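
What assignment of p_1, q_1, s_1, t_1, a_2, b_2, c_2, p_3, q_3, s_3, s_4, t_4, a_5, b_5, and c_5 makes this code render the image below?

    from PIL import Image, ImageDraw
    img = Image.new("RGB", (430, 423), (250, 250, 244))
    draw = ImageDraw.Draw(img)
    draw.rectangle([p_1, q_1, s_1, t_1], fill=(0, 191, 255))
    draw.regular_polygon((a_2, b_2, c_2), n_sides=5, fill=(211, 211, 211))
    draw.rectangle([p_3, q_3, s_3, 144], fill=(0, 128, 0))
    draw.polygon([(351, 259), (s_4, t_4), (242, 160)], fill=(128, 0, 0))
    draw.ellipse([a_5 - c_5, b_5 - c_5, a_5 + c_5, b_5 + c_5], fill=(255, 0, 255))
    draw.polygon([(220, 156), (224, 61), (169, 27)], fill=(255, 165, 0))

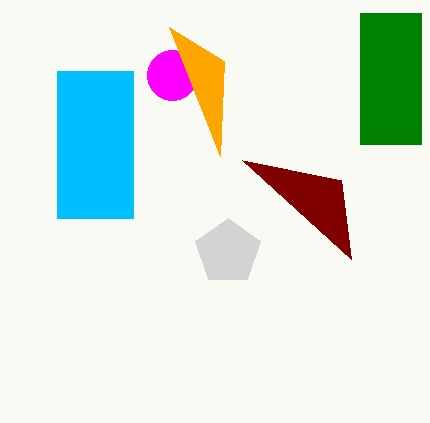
p_1 = 57, q_1 = 71, s_1 = 133, t_1 = 218, a_2 = 228, b_2 = 252, c_2 = 34, p_3 = 360, q_3 = 13, s_3 = 421, s_4 = 341, t_4 = 180, a_5 = 172, b_5 = 75, c_5 = 25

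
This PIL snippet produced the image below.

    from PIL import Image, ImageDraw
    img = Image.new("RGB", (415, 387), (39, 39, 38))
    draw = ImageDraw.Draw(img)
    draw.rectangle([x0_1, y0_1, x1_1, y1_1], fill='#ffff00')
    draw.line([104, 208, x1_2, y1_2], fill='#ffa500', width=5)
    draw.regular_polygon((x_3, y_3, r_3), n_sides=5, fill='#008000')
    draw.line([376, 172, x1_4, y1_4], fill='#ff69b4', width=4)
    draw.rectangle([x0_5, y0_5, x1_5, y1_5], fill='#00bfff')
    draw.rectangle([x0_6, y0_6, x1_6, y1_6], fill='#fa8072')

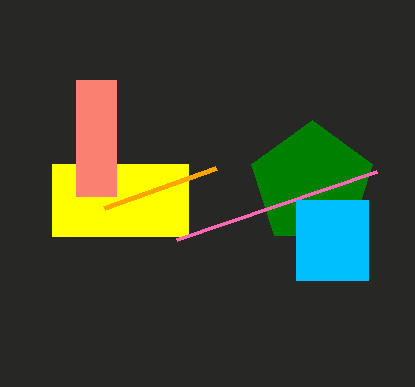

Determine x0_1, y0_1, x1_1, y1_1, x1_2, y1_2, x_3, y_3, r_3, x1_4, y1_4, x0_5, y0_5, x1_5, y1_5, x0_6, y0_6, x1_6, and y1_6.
x0_1 = 52, y0_1 = 164, x1_1 = 188, y1_1 = 236, x1_2 = 216, y1_2 = 168, x_3 = 312, y_3 = 184, r_3 = 64, x1_4 = 176, y1_4 = 240, x0_5 = 296, y0_5 = 200, x1_5 = 368, y1_5 = 280, x0_6 = 76, y0_6 = 80, x1_6 = 116, y1_6 = 196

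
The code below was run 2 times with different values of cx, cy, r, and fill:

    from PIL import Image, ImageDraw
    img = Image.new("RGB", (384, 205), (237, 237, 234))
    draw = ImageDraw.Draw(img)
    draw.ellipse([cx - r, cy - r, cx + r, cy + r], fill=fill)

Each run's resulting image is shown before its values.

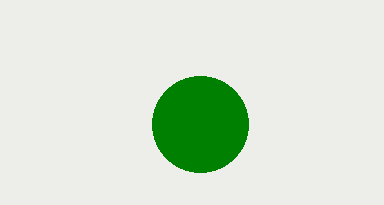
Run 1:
cx = 200; cy = 124; r = 48; fill = 'green'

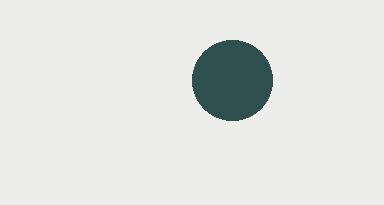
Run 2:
cx = 232; cy = 80; r = 40; fill = 'darkslategray'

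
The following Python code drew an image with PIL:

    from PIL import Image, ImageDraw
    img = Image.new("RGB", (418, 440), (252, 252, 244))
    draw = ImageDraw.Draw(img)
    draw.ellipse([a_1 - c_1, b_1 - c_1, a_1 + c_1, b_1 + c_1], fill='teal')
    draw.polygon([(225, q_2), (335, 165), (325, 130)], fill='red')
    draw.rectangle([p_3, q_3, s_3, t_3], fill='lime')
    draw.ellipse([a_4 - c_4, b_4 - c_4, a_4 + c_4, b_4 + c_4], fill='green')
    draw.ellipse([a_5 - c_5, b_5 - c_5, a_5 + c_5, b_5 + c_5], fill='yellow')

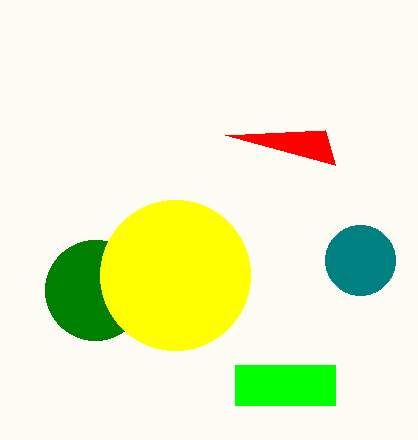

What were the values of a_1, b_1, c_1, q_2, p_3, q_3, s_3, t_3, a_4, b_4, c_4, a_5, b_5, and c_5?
a_1 = 360; b_1 = 260; c_1 = 35; q_2 = 135; p_3 = 235; q_3 = 365; s_3 = 335; t_3 = 405; a_4 = 95; b_4 = 290; c_4 = 50; a_5 = 175; b_5 = 275; c_5 = 75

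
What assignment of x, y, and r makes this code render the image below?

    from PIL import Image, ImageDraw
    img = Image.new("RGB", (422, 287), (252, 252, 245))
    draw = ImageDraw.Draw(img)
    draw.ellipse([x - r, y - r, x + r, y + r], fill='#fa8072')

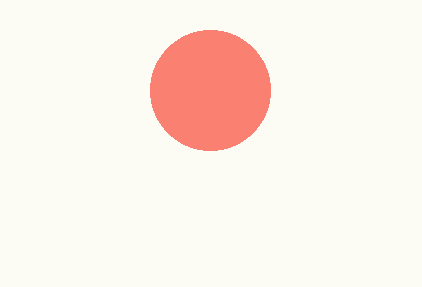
x = 210, y = 90, r = 60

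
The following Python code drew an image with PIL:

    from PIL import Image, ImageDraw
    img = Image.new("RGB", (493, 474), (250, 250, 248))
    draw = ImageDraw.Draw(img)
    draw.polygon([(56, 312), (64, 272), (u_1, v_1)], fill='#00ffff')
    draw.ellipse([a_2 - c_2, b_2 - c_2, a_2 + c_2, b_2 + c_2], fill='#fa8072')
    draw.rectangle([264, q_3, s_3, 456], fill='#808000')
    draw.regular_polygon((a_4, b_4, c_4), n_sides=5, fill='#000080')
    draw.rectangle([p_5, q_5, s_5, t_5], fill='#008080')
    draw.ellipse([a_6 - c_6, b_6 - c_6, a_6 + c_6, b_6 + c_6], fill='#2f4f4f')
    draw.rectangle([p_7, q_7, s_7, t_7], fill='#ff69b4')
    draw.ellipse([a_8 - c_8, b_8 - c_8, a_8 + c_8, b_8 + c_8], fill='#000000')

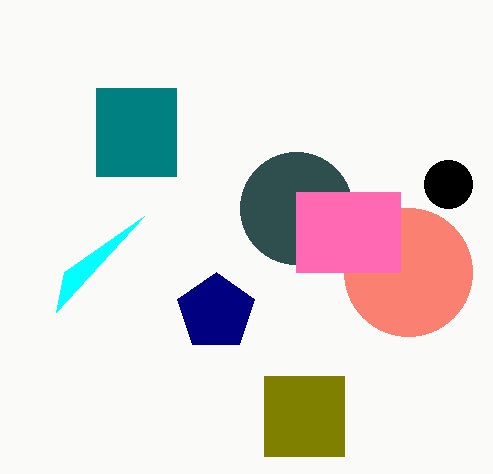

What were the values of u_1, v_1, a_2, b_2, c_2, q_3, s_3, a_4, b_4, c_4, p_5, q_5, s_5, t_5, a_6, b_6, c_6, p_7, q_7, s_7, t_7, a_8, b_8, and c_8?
u_1 = 144, v_1 = 216, a_2 = 408, b_2 = 272, c_2 = 64, q_3 = 376, s_3 = 344, a_4 = 216, b_4 = 312, c_4 = 40, p_5 = 96, q_5 = 88, s_5 = 176, t_5 = 176, a_6 = 296, b_6 = 208, c_6 = 56, p_7 = 296, q_7 = 192, s_7 = 400, t_7 = 272, a_8 = 448, b_8 = 184, c_8 = 24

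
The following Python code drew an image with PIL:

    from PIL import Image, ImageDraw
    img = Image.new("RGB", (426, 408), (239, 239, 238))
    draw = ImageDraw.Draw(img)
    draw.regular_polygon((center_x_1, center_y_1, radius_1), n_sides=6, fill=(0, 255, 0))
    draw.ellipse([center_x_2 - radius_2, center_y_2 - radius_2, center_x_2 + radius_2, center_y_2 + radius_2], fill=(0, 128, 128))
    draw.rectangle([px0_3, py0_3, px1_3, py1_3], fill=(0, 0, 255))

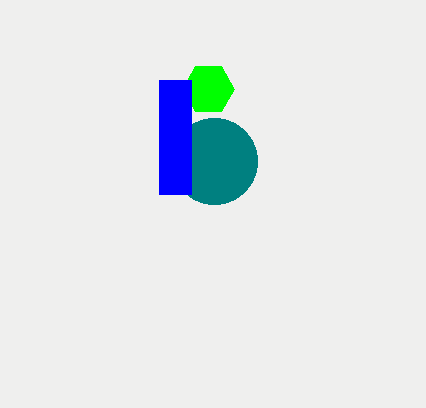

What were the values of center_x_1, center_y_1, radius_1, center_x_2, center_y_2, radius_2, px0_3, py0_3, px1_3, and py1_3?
center_x_1 = 208
center_y_1 = 89
radius_1 = 26
center_x_2 = 214
center_y_2 = 161
radius_2 = 43
px0_3 = 159
py0_3 = 80
px1_3 = 191
py1_3 = 194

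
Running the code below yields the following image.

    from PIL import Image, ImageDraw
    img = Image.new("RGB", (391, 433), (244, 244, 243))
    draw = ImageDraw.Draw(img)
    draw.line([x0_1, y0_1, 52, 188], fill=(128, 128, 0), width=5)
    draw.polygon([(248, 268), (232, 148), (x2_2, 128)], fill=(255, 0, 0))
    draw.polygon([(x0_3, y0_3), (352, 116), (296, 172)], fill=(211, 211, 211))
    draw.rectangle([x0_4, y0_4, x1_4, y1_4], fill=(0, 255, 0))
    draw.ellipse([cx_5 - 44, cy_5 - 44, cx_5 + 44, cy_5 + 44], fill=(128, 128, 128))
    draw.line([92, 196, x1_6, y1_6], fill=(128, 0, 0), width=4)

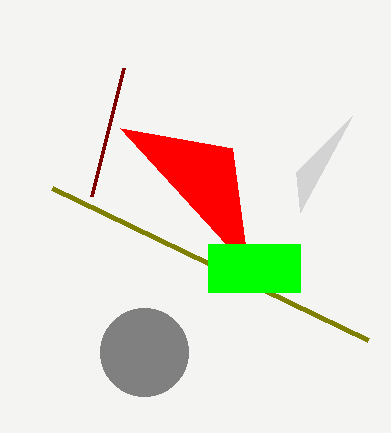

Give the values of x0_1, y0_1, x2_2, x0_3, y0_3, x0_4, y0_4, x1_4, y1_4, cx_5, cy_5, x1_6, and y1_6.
x0_1 = 368, y0_1 = 340, x2_2 = 120, x0_3 = 300, y0_3 = 212, x0_4 = 208, y0_4 = 244, x1_4 = 300, y1_4 = 292, cx_5 = 144, cy_5 = 352, x1_6 = 124, y1_6 = 68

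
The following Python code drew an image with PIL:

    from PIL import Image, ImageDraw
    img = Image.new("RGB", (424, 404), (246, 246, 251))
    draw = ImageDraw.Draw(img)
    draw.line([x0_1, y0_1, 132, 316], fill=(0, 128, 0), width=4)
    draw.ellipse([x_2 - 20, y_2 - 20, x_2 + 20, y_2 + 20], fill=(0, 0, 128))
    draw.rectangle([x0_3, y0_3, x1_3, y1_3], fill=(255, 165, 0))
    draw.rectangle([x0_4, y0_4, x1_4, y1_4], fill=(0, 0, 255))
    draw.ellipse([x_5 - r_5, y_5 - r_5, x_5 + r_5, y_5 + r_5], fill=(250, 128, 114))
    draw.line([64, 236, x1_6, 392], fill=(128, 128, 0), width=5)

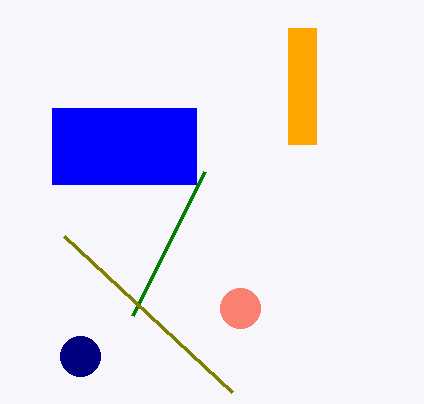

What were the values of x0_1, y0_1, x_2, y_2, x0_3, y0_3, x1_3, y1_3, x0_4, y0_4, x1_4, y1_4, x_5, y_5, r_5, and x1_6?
x0_1 = 204; y0_1 = 172; x_2 = 80; y_2 = 356; x0_3 = 288; y0_3 = 28; x1_3 = 316; y1_3 = 144; x0_4 = 52; y0_4 = 108; x1_4 = 196; y1_4 = 184; x_5 = 240; y_5 = 308; r_5 = 20; x1_6 = 232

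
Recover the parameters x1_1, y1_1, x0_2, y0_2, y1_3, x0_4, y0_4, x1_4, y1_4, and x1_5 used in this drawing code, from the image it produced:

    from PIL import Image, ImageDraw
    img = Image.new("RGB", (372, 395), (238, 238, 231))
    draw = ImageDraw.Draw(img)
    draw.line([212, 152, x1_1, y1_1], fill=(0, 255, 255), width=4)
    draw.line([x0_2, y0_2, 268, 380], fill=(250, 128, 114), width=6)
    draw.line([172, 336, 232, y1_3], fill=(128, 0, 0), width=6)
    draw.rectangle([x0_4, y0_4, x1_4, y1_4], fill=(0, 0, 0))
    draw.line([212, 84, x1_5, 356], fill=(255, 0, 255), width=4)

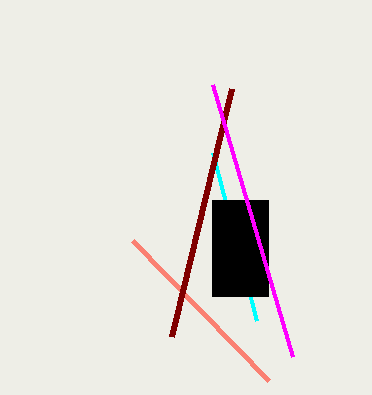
x1_1 = 256, y1_1 = 320, x0_2 = 132, y0_2 = 240, y1_3 = 88, x0_4 = 212, y0_4 = 200, x1_4 = 268, y1_4 = 296, x1_5 = 292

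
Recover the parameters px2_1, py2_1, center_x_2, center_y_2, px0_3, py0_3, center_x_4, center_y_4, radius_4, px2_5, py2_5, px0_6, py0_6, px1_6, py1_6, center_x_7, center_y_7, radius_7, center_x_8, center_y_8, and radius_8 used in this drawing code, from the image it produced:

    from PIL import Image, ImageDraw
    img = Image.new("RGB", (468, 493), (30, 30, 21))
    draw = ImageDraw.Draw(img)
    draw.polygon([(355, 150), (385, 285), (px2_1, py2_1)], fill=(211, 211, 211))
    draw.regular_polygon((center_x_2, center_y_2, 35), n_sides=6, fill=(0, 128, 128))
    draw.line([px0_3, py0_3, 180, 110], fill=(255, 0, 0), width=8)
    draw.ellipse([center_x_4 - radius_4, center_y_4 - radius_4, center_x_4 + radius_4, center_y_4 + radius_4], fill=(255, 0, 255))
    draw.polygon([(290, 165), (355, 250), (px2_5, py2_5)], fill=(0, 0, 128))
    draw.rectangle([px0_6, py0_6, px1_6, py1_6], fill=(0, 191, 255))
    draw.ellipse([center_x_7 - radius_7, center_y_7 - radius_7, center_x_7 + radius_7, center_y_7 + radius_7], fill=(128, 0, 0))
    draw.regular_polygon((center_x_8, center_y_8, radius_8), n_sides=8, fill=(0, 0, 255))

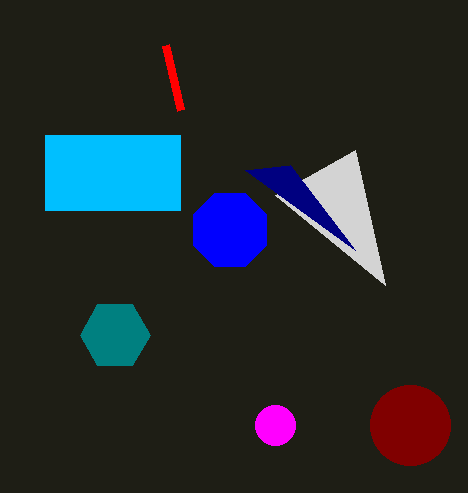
px2_1 = 275
py2_1 = 195
center_x_2 = 115
center_y_2 = 335
px0_3 = 165
py0_3 = 45
center_x_4 = 275
center_y_4 = 425
radius_4 = 20
px2_5 = 245
py2_5 = 170
px0_6 = 45
py0_6 = 135
px1_6 = 180
py1_6 = 210
center_x_7 = 410
center_y_7 = 425
radius_7 = 40
center_x_8 = 230
center_y_8 = 230
radius_8 = 40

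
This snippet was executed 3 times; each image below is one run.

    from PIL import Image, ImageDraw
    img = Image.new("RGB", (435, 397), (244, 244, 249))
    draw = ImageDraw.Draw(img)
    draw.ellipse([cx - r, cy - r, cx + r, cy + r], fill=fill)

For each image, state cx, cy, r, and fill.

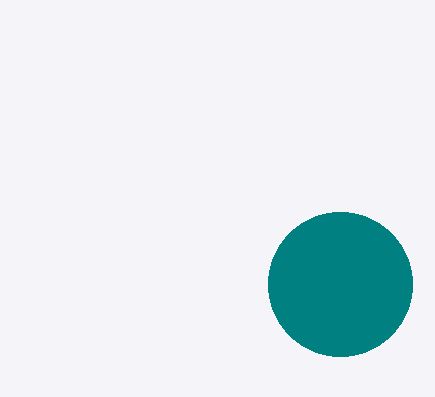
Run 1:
cx = 340, cy = 284, r = 72, fill = 'teal'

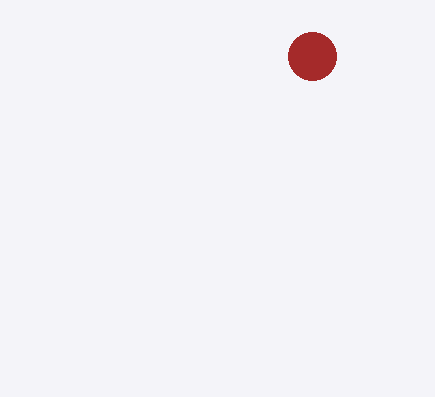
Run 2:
cx = 312, cy = 56, r = 24, fill = 'brown'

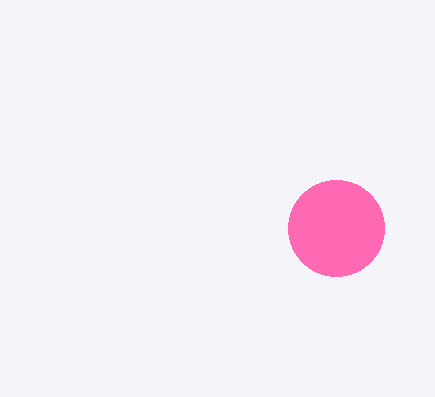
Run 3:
cx = 336; cy = 228; r = 48; fill = 'hotpink'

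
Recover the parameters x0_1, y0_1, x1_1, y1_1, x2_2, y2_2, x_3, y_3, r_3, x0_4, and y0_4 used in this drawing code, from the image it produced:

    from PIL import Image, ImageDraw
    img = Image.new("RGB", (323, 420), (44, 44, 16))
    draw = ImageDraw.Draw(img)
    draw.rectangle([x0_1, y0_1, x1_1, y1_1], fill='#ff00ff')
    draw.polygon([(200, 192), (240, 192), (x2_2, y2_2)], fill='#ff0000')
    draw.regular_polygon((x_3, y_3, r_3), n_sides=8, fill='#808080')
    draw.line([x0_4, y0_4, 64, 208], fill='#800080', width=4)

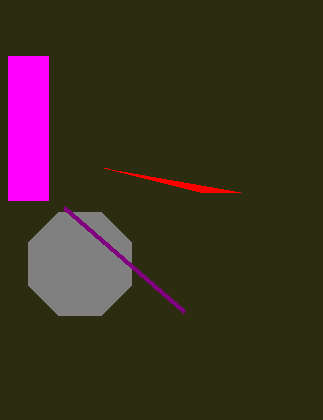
x0_1 = 8, y0_1 = 56, x1_1 = 48, y1_1 = 200, x2_2 = 104, y2_2 = 168, x_3 = 80, y_3 = 264, r_3 = 56, x0_4 = 184, y0_4 = 312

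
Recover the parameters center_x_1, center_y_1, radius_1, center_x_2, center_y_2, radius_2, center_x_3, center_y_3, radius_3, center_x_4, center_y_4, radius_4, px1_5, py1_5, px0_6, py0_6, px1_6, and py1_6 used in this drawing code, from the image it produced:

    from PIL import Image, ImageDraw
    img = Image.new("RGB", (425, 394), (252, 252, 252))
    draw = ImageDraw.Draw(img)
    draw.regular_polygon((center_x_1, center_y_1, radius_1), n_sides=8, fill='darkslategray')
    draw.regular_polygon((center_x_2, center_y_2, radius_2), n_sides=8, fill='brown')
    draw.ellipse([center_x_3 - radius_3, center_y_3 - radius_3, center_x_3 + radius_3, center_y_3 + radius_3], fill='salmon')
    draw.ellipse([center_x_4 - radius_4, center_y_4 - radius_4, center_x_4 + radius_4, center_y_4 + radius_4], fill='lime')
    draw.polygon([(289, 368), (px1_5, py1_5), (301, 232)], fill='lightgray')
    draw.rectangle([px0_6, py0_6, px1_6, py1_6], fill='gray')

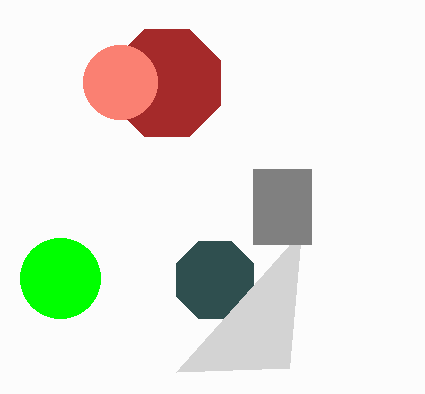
center_x_1 = 215; center_y_1 = 280; radius_1 = 42; center_x_2 = 167; center_y_2 = 83; radius_2 = 58; center_x_3 = 120; center_y_3 = 82; radius_3 = 37; center_x_4 = 60; center_y_4 = 278; radius_4 = 40; px1_5 = 176; py1_5 = 372; px0_6 = 253; py0_6 = 169; px1_6 = 311; py1_6 = 244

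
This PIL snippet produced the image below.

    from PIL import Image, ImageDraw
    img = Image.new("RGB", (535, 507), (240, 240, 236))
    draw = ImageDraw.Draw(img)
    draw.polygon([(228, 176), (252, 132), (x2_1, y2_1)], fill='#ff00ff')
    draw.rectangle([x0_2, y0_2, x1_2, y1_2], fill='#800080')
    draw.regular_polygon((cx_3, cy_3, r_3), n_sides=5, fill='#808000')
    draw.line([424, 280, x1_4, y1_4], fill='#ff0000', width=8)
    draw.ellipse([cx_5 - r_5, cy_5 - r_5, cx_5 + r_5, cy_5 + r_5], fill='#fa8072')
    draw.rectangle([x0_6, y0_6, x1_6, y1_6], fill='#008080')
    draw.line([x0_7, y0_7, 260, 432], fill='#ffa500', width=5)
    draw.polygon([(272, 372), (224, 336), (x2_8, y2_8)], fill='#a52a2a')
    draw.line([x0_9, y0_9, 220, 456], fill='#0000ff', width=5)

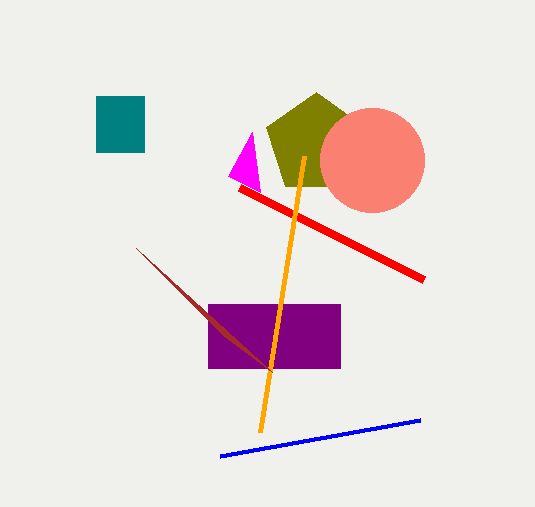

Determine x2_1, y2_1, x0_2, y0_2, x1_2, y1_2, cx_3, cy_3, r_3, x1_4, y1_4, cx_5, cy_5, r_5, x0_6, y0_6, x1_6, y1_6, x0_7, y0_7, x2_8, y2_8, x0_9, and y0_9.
x2_1 = 260; y2_1 = 192; x0_2 = 208; y0_2 = 304; x1_2 = 340; y1_2 = 368; cx_3 = 316; cy_3 = 144; r_3 = 52; x1_4 = 240; y1_4 = 188; cx_5 = 372; cy_5 = 160; r_5 = 52; x0_6 = 96; y0_6 = 96; x1_6 = 144; y1_6 = 152; x0_7 = 304; y0_7 = 156; x2_8 = 136; y2_8 = 248; x0_9 = 420; y0_9 = 420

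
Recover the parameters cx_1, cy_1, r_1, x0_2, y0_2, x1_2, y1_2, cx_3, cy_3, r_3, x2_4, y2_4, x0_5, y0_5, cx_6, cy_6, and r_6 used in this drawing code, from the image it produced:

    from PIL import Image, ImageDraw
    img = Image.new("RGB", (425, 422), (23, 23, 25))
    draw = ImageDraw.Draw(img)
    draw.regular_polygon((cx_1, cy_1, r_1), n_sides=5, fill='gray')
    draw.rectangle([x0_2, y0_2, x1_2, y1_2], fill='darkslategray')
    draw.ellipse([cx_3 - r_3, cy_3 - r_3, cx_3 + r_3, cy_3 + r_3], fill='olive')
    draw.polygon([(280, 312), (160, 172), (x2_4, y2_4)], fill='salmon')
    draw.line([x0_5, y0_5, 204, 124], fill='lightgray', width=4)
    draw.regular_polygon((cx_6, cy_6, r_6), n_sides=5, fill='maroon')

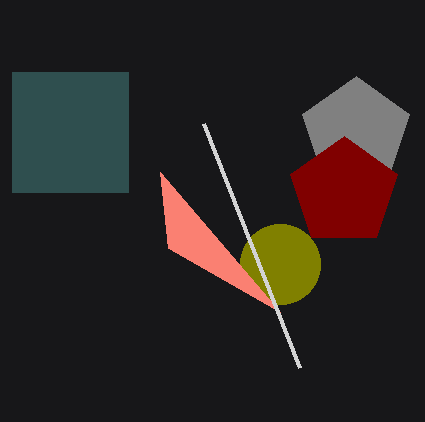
cx_1 = 356, cy_1 = 132, r_1 = 56, x0_2 = 12, y0_2 = 72, x1_2 = 128, y1_2 = 192, cx_3 = 280, cy_3 = 264, r_3 = 40, x2_4 = 168, y2_4 = 248, x0_5 = 300, y0_5 = 368, cx_6 = 344, cy_6 = 192, r_6 = 56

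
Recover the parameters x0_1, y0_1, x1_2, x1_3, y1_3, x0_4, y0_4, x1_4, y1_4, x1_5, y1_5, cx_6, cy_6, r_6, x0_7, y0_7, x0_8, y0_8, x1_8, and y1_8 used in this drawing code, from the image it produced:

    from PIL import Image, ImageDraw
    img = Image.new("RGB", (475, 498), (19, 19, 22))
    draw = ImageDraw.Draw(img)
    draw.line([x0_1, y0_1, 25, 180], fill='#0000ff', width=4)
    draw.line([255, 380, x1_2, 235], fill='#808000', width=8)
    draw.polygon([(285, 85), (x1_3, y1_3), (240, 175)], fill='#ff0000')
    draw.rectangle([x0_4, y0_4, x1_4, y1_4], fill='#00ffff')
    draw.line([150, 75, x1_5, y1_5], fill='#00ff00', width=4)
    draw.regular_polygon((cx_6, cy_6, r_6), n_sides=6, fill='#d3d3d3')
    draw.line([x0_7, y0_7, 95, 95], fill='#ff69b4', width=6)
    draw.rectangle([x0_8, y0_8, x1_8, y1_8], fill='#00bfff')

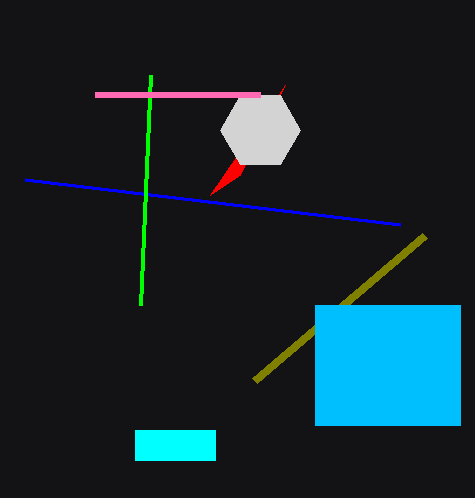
x0_1 = 400, y0_1 = 225, x1_2 = 425, x1_3 = 210, y1_3 = 195, x0_4 = 135, y0_4 = 430, x1_4 = 215, y1_4 = 460, x1_5 = 140, y1_5 = 305, cx_6 = 260, cy_6 = 130, r_6 = 40, x0_7 = 260, y0_7 = 95, x0_8 = 315, y0_8 = 305, x1_8 = 460, y1_8 = 425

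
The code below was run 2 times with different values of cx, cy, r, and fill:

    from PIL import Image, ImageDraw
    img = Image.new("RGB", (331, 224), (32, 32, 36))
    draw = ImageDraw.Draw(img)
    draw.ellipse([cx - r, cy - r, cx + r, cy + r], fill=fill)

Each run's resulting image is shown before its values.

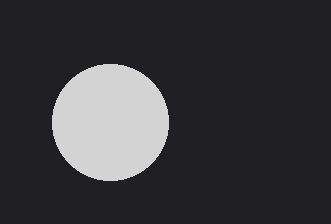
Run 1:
cx = 110, cy = 122, r = 58, fill = 'lightgray'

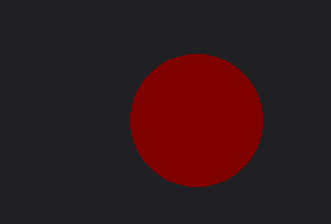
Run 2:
cx = 196
cy = 120
r = 66
fill = 'maroon'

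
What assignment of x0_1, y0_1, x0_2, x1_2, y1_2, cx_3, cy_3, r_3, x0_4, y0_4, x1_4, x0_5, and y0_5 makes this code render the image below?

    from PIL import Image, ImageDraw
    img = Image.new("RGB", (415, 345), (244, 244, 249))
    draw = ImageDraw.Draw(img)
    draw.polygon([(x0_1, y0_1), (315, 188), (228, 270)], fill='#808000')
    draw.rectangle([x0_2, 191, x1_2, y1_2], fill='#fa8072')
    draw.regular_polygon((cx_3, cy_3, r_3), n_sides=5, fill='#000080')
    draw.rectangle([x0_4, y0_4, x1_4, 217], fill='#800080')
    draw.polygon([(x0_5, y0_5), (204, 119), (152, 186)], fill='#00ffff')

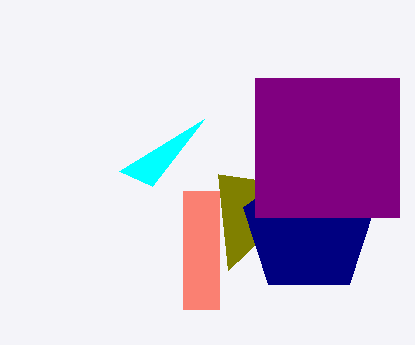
x0_1 = 218
y0_1 = 174
x0_2 = 183
x1_2 = 219
y1_2 = 309
cx_3 = 309
cy_3 = 229
r_3 = 69
x0_4 = 255
y0_4 = 78
x1_4 = 399
x0_5 = 119
y0_5 = 171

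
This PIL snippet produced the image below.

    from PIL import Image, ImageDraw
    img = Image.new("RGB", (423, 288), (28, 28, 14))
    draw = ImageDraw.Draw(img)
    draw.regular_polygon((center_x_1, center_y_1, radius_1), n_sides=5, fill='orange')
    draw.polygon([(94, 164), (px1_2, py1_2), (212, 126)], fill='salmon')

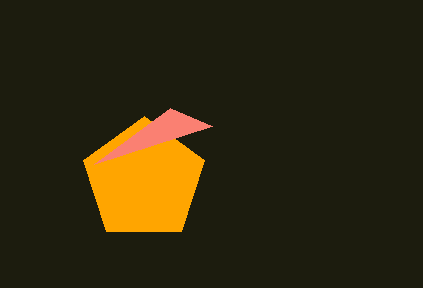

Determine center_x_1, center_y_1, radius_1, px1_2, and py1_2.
center_x_1 = 144; center_y_1 = 180; radius_1 = 64; px1_2 = 170; py1_2 = 108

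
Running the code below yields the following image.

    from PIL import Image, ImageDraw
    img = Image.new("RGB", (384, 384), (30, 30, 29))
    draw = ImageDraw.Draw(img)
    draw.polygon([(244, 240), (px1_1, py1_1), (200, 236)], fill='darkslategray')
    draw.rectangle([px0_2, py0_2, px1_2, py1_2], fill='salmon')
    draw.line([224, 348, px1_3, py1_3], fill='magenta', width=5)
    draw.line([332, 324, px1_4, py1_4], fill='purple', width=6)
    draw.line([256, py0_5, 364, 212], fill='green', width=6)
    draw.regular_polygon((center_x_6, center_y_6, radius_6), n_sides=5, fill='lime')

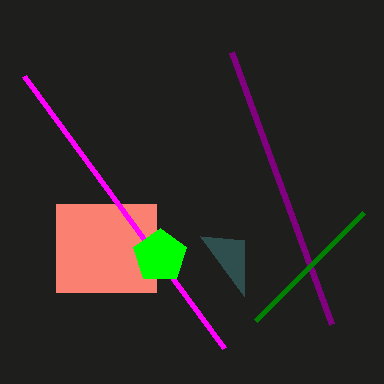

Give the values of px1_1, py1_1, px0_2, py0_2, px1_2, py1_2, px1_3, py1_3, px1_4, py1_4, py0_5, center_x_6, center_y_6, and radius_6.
px1_1 = 244; py1_1 = 296; px0_2 = 56; py0_2 = 204; px1_2 = 156; py1_2 = 292; px1_3 = 24; py1_3 = 76; px1_4 = 232; py1_4 = 52; py0_5 = 320; center_x_6 = 160; center_y_6 = 256; radius_6 = 28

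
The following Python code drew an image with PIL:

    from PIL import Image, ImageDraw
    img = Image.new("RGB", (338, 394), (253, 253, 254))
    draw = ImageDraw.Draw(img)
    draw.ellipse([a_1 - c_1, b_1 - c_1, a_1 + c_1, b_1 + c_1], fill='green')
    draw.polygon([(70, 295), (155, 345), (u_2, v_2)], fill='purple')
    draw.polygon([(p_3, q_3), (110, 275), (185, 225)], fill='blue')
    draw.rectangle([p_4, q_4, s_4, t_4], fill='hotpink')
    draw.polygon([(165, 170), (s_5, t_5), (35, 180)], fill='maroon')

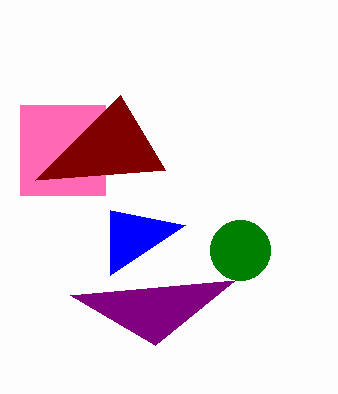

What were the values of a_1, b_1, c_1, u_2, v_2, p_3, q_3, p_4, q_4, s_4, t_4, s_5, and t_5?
a_1 = 240, b_1 = 250, c_1 = 30, u_2 = 235, v_2 = 280, p_3 = 110, q_3 = 210, p_4 = 20, q_4 = 105, s_4 = 105, t_4 = 195, s_5 = 120, t_5 = 95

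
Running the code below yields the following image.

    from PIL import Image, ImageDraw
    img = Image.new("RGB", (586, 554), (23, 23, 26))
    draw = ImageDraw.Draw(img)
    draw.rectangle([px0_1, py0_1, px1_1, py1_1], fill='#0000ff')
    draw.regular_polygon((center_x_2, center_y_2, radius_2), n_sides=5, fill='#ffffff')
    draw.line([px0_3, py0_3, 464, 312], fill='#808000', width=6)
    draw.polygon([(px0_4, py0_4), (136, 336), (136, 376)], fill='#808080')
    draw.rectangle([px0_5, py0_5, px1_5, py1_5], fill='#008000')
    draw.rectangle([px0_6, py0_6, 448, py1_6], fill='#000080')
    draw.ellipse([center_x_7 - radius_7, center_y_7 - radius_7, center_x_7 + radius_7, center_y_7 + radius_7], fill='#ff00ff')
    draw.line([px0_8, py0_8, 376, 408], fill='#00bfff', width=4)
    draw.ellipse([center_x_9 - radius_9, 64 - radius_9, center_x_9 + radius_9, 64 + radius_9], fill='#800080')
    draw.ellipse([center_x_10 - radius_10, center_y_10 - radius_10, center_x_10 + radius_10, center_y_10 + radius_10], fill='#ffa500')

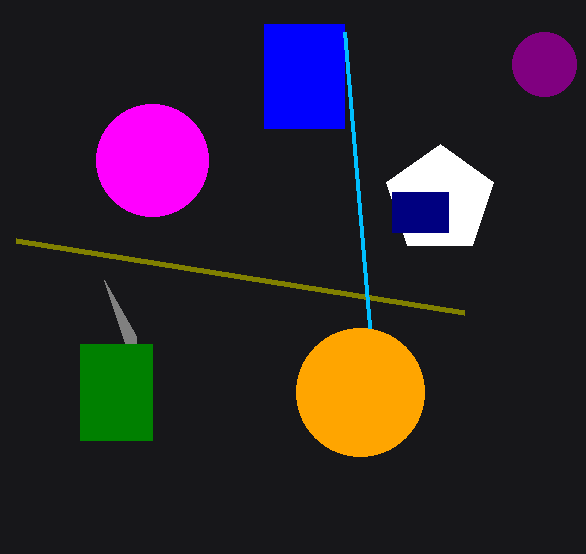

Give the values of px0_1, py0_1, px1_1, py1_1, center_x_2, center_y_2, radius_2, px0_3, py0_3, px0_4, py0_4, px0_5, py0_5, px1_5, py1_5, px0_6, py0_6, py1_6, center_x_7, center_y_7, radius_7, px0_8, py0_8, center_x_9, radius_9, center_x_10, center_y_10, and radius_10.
px0_1 = 264
py0_1 = 24
px1_1 = 344
py1_1 = 128
center_x_2 = 440
center_y_2 = 200
radius_2 = 56
px0_3 = 16
py0_3 = 240
px0_4 = 104
py0_4 = 280
px0_5 = 80
py0_5 = 344
px1_5 = 152
py1_5 = 440
px0_6 = 392
py0_6 = 192
py1_6 = 232
center_x_7 = 152
center_y_7 = 160
radius_7 = 56
px0_8 = 344
py0_8 = 32
center_x_9 = 544
radius_9 = 32
center_x_10 = 360
center_y_10 = 392
radius_10 = 64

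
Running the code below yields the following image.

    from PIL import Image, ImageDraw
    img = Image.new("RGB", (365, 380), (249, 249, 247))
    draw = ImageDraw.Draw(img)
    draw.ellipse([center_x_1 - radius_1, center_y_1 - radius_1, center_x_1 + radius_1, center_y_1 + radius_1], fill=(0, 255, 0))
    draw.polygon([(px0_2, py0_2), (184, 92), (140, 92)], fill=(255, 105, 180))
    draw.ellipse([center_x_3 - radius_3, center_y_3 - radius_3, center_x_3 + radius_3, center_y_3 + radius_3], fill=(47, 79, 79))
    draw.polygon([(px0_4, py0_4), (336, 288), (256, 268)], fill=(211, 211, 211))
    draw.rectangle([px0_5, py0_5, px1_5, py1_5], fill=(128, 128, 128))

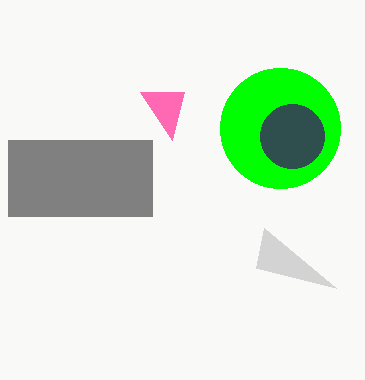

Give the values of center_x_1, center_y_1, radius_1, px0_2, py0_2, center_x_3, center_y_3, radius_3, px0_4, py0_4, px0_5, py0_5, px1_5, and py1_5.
center_x_1 = 280, center_y_1 = 128, radius_1 = 60, px0_2 = 172, py0_2 = 140, center_x_3 = 292, center_y_3 = 136, radius_3 = 32, px0_4 = 264, py0_4 = 228, px0_5 = 8, py0_5 = 140, px1_5 = 152, py1_5 = 216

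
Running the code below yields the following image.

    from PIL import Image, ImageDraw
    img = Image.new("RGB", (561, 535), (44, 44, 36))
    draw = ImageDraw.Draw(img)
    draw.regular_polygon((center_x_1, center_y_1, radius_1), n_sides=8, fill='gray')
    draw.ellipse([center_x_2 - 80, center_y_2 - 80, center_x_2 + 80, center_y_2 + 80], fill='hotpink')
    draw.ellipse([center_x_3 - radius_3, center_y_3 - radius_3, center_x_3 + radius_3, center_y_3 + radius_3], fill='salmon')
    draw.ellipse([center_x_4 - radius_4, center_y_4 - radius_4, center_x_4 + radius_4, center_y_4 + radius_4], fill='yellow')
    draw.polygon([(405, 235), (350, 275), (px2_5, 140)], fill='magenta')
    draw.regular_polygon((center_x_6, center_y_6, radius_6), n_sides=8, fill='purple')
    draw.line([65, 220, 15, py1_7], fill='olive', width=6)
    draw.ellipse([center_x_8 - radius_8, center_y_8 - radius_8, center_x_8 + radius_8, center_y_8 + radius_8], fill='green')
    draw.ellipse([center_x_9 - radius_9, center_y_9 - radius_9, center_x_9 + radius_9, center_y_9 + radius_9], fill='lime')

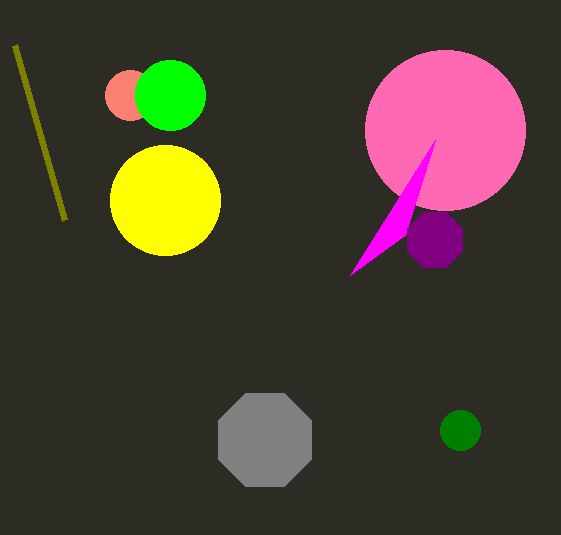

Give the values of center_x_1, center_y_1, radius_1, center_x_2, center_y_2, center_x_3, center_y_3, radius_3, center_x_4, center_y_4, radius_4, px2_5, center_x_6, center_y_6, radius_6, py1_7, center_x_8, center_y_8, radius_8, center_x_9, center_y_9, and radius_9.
center_x_1 = 265
center_y_1 = 440
radius_1 = 50
center_x_2 = 445
center_y_2 = 130
center_x_3 = 130
center_y_3 = 95
radius_3 = 25
center_x_4 = 165
center_y_4 = 200
radius_4 = 55
px2_5 = 435
center_x_6 = 435
center_y_6 = 240
radius_6 = 30
py1_7 = 45
center_x_8 = 460
center_y_8 = 430
radius_8 = 20
center_x_9 = 170
center_y_9 = 95
radius_9 = 35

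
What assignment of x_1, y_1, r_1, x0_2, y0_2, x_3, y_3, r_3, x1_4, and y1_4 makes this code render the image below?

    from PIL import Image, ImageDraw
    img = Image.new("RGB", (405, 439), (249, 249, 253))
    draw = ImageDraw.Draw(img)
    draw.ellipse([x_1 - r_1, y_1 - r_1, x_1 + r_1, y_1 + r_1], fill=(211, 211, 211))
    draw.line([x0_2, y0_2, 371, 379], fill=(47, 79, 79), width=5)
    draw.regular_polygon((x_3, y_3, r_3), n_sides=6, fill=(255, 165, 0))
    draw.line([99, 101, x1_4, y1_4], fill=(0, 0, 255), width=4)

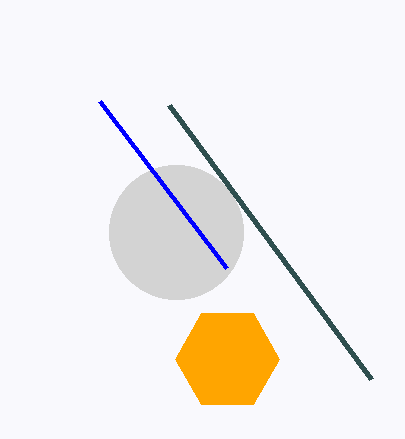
x_1 = 176, y_1 = 232, r_1 = 67, x0_2 = 169, y0_2 = 105, x_3 = 227, y_3 = 359, r_3 = 52, x1_4 = 226, y1_4 = 268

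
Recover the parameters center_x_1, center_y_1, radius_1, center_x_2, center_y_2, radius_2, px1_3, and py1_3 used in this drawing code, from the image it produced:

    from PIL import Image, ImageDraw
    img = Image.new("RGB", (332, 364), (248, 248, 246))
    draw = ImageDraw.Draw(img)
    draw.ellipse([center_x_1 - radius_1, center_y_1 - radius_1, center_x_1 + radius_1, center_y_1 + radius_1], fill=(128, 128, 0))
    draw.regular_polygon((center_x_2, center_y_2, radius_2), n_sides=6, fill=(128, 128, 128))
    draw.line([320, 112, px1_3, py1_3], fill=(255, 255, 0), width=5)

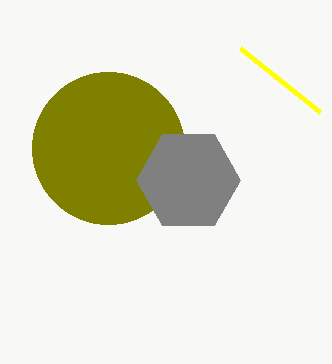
center_x_1 = 108; center_y_1 = 148; radius_1 = 76; center_x_2 = 188; center_y_2 = 180; radius_2 = 52; px1_3 = 240; py1_3 = 48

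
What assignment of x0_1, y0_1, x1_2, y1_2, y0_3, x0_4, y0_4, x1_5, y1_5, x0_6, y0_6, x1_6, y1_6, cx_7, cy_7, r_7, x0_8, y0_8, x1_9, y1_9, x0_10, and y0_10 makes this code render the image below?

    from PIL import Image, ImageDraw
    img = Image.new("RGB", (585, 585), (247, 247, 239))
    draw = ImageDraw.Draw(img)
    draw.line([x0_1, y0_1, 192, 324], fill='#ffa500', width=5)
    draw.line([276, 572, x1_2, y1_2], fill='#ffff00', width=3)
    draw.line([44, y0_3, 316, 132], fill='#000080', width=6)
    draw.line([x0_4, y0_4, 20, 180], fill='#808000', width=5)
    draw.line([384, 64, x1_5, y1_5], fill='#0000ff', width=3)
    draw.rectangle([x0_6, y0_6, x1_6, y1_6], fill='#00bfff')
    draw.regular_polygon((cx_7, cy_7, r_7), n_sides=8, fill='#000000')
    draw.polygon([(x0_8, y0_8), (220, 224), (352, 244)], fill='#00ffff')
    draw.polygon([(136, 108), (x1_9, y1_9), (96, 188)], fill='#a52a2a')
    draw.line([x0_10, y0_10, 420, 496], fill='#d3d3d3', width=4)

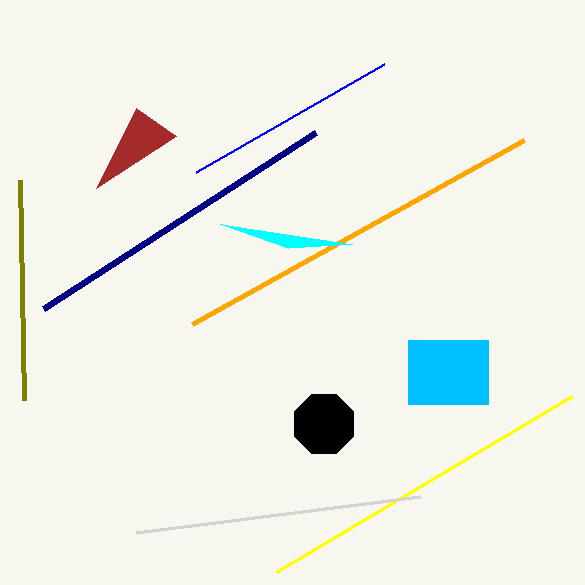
x0_1 = 524; y0_1 = 140; x1_2 = 572; y1_2 = 396; y0_3 = 308; x0_4 = 24; y0_4 = 400; x1_5 = 196; y1_5 = 172; x0_6 = 408; y0_6 = 340; x1_6 = 488; y1_6 = 404; cx_7 = 324; cy_7 = 424; r_7 = 32; x0_8 = 288; y0_8 = 248; x1_9 = 176; y1_9 = 136; x0_10 = 136; y0_10 = 532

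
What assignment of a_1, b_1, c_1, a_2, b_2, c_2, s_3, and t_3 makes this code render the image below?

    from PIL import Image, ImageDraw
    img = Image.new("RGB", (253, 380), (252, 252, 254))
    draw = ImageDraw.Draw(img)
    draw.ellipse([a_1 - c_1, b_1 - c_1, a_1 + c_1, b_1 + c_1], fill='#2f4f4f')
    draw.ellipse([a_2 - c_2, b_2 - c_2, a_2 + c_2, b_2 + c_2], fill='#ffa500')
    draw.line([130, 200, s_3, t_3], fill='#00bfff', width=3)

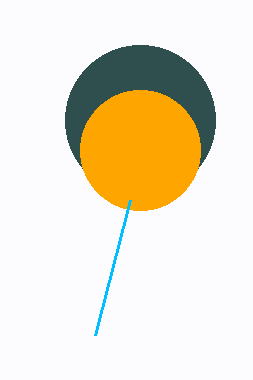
a_1 = 140
b_1 = 120
c_1 = 75
a_2 = 140
b_2 = 150
c_2 = 60
s_3 = 95
t_3 = 335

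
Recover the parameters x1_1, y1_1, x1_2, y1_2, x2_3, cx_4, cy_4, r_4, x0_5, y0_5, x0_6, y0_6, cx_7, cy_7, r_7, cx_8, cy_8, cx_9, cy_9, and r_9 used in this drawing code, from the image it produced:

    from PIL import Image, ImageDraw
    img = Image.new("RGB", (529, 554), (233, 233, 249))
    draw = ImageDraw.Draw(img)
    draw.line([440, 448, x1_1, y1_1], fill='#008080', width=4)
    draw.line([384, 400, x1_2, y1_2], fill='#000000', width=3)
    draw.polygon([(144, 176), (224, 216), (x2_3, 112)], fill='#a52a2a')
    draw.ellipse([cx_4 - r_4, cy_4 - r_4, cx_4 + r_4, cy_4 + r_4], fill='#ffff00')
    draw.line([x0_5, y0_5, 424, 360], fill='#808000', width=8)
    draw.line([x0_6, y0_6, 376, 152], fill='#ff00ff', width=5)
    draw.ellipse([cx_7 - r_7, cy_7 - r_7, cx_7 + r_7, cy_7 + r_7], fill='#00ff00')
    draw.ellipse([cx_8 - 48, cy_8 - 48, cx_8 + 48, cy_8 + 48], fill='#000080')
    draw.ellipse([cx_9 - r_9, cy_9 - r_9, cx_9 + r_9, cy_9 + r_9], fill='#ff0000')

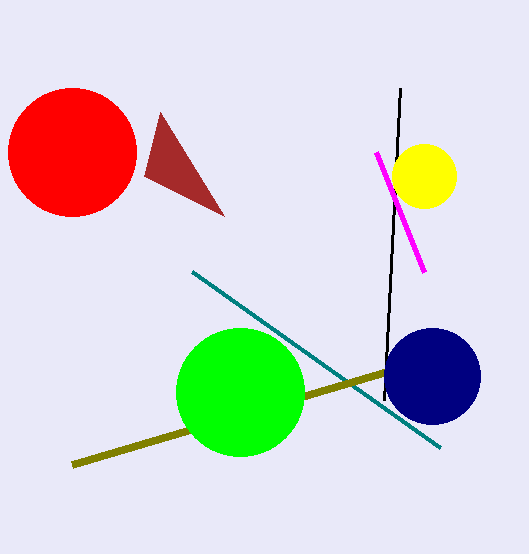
x1_1 = 192
y1_1 = 272
x1_2 = 400
y1_2 = 88
x2_3 = 160
cx_4 = 424
cy_4 = 176
r_4 = 32
x0_5 = 72
y0_5 = 464
x0_6 = 424
y0_6 = 272
cx_7 = 240
cy_7 = 392
r_7 = 64
cx_8 = 432
cy_8 = 376
cx_9 = 72
cy_9 = 152
r_9 = 64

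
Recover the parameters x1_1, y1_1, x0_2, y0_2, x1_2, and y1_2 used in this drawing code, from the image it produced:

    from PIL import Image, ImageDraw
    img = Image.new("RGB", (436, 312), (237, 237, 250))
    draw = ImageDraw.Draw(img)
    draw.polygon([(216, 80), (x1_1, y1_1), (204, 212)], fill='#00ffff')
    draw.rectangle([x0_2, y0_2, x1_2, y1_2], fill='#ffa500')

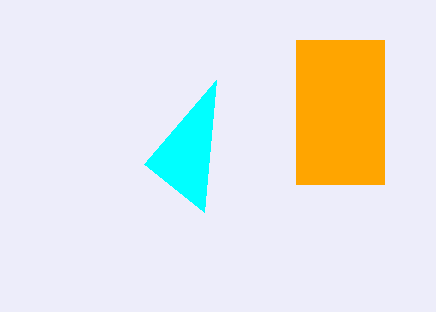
x1_1 = 144
y1_1 = 164
x0_2 = 296
y0_2 = 40
x1_2 = 384
y1_2 = 184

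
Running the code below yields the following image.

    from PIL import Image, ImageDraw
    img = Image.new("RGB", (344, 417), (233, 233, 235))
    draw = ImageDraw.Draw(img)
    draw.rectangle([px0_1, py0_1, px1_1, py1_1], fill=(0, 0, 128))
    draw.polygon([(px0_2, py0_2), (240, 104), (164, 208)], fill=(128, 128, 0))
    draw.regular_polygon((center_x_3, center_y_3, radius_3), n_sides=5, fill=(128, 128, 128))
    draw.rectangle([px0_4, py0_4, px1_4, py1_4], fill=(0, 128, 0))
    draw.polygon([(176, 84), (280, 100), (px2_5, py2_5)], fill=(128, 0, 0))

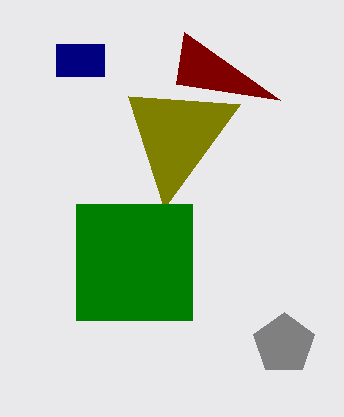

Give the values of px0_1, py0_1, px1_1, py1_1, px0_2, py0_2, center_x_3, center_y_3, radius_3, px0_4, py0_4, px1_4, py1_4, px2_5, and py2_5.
px0_1 = 56; py0_1 = 44; px1_1 = 104; py1_1 = 76; px0_2 = 128; py0_2 = 96; center_x_3 = 284; center_y_3 = 344; radius_3 = 32; px0_4 = 76; py0_4 = 204; px1_4 = 192; py1_4 = 320; px2_5 = 184; py2_5 = 32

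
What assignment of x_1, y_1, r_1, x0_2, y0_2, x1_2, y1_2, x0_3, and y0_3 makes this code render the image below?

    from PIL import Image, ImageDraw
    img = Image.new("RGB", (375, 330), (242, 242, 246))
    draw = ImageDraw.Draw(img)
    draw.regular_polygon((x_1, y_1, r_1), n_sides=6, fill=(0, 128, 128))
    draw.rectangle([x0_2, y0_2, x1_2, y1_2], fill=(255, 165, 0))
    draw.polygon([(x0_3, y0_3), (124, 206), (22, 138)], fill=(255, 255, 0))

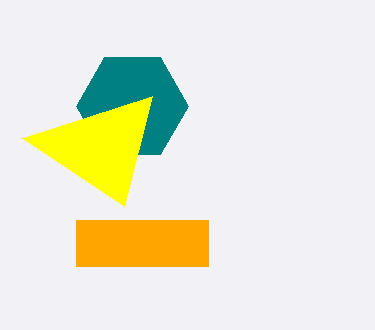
x_1 = 132; y_1 = 106; r_1 = 56; x0_2 = 76; y0_2 = 220; x1_2 = 208; y1_2 = 266; x0_3 = 152; y0_3 = 96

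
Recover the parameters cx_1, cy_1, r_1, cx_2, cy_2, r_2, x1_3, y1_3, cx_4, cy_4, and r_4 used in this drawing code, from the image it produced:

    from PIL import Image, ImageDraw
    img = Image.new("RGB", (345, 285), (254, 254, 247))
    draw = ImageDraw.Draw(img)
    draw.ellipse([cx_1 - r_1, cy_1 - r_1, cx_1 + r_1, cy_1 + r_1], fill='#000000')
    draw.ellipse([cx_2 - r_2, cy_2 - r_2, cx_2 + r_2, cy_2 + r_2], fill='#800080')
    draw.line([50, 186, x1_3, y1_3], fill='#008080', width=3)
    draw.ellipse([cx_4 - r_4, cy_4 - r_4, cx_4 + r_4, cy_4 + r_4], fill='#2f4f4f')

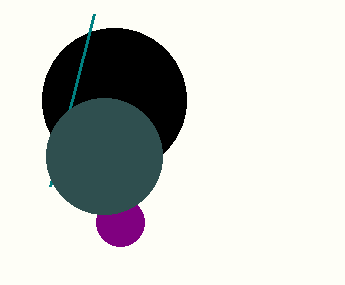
cx_1 = 114; cy_1 = 100; r_1 = 72; cx_2 = 120; cy_2 = 222; r_2 = 24; x1_3 = 94; y1_3 = 14; cx_4 = 104; cy_4 = 156; r_4 = 58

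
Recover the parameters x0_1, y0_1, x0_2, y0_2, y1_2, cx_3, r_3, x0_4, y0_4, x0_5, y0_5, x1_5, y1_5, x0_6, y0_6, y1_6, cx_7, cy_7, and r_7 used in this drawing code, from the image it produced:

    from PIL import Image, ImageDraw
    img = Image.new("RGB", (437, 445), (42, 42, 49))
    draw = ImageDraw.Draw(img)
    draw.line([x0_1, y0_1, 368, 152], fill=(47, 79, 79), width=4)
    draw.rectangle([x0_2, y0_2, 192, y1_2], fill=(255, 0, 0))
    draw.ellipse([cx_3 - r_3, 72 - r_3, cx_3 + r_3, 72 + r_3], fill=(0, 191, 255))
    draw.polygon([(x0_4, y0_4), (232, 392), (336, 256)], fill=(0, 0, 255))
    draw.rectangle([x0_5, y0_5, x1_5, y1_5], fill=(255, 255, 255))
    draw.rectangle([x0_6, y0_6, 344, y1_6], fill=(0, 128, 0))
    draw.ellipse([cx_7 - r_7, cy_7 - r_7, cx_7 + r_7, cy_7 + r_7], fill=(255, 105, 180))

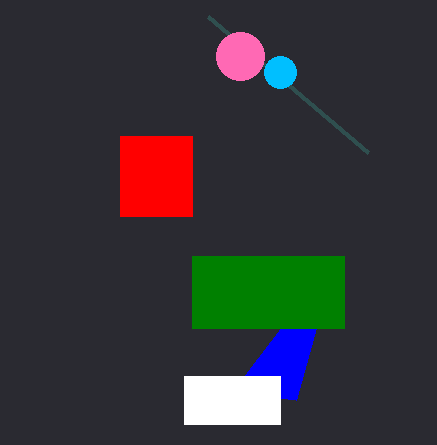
x0_1 = 208; y0_1 = 16; x0_2 = 120; y0_2 = 136; y1_2 = 216; cx_3 = 280; r_3 = 16; x0_4 = 296; y0_4 = 400; x0_5 = 184; y0_5 = 376; x1_5 = 280; y1_5 = 424; x0_6 = 192; y0_6 = 256; y1_6 = 328; cx_7 = 240; cy_7 = 56; r_7 = 24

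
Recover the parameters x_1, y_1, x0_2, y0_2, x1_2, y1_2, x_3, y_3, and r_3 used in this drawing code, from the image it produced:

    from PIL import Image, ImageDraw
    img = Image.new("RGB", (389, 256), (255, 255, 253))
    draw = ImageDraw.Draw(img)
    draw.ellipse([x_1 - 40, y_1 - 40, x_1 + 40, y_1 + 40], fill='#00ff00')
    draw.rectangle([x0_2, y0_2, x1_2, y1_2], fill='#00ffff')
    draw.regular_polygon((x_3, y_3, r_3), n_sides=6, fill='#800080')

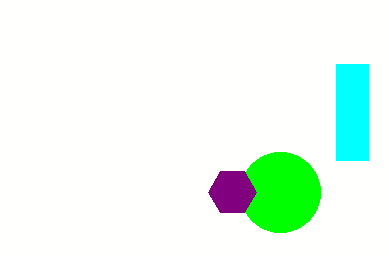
x_1 = 280; y_1 = 192; x0_2 = 336; y0_2 = 64; x1_2 = 368; y1_2 = 160; x_3 = 232; y_3 = 192; r_3 = 24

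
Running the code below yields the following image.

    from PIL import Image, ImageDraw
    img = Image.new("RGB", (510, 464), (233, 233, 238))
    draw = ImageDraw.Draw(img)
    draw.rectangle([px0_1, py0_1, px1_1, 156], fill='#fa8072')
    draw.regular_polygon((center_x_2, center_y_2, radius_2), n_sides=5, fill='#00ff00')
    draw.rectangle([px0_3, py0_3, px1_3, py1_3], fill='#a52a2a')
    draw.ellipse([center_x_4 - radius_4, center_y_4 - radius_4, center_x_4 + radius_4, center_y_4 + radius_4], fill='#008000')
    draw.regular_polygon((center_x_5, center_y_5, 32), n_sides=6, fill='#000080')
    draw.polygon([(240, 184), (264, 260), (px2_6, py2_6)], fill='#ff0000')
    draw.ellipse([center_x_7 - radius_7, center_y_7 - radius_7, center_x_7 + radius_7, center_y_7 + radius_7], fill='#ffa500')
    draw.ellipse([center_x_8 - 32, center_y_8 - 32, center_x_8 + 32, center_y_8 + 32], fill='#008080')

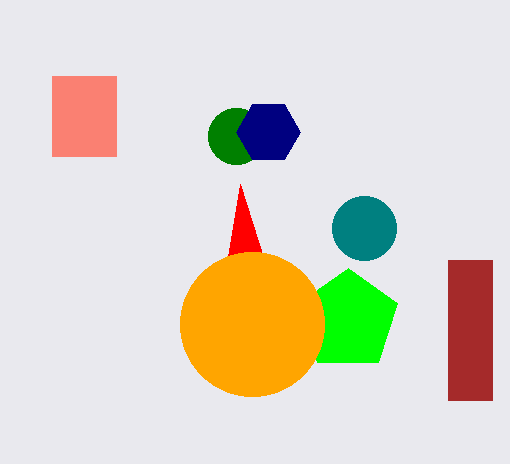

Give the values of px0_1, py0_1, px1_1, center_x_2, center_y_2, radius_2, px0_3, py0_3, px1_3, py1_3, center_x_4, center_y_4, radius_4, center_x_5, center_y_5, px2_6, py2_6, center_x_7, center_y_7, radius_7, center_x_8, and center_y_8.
px0_1 = 52, py0_1 = 76, px1_1 = 116, center_x_2 = 348, center_y_2 = 320, radius_2 = 52, px0_3 = 448, py0_3 = 260, px1_3 = 492, py1_3 = 400, center_x_4 = 236, center_y_4 = 136, radius_4 = 28, center_x_5 = 268, center_y_5 = 132, px2_6 = 228, py2_6 = 256, center_x_7 = 252, center_y_7 = 324, radius_7 = 72, center_x_8 = 364, center_y_8 = 228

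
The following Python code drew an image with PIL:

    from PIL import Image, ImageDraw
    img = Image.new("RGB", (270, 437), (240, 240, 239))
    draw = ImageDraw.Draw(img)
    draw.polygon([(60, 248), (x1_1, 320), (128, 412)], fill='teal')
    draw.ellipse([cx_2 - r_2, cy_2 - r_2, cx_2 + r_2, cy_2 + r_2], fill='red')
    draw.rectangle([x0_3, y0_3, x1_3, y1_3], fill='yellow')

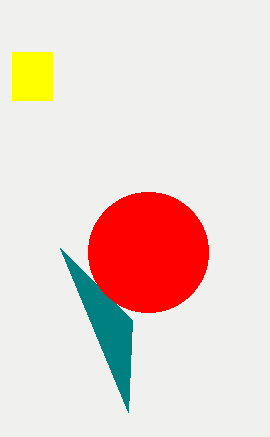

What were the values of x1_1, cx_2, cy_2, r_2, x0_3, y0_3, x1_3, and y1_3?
x1_1 = 132; cx_2 = 148; cy_2 = 252; r_2 = 60; x0_3 = 12; y0_3 = 52; x1_3 = 52; y1_3 = 100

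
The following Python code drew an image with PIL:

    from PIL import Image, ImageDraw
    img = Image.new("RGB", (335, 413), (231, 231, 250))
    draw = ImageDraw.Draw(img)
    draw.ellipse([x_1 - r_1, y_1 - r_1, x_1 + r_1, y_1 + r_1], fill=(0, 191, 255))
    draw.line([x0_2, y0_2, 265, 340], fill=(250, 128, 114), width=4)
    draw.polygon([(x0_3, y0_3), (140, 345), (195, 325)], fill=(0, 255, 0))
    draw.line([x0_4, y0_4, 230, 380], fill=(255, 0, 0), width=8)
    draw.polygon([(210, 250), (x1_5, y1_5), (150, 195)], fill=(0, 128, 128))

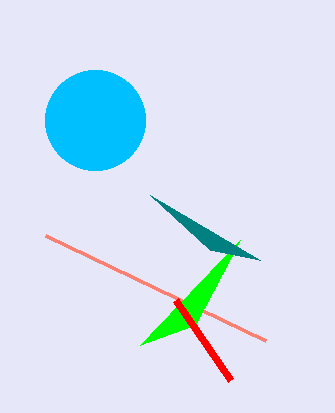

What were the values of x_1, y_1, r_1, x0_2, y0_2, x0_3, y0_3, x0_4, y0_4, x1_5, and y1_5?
x_1 = 95; y_1 = 120; r_1 = 50; x0_2 = 45; y0_2 = 235; x0_3 = 240; y0_3 = 240; x0_4 = 175; y0_4 = 300; x1_5 = 260; y1_5 = 260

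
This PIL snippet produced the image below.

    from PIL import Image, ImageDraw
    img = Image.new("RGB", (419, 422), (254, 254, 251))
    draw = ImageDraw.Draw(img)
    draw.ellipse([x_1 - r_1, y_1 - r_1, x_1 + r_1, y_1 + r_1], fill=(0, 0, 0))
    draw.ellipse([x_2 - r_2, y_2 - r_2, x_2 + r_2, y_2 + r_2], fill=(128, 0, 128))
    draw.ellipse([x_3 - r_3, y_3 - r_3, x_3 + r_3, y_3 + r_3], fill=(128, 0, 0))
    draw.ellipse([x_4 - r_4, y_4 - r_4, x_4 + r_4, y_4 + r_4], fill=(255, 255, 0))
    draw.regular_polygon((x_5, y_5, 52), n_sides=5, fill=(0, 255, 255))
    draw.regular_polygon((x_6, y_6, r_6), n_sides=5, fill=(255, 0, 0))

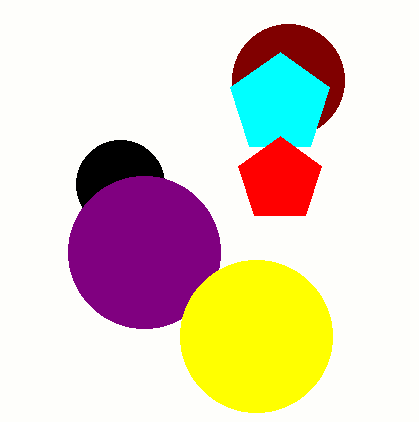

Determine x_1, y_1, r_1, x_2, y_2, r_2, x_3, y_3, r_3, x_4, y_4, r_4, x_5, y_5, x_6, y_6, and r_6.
x_1 = 120, y_1 = 184, r_1 = 44, x_2 = 144, y_2 = 252, r_2 = 76, x_3 = 288, y_3 = 80, r_3 = 56, x_4 = 256, y_4 = 336, r_4 = 76, x_5 = 280, y_5 = 104, x_6 = 280, y_6 = 180, r_6 = 44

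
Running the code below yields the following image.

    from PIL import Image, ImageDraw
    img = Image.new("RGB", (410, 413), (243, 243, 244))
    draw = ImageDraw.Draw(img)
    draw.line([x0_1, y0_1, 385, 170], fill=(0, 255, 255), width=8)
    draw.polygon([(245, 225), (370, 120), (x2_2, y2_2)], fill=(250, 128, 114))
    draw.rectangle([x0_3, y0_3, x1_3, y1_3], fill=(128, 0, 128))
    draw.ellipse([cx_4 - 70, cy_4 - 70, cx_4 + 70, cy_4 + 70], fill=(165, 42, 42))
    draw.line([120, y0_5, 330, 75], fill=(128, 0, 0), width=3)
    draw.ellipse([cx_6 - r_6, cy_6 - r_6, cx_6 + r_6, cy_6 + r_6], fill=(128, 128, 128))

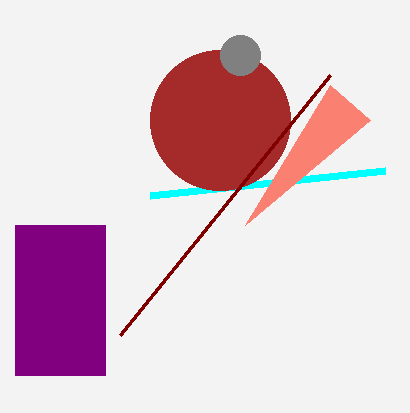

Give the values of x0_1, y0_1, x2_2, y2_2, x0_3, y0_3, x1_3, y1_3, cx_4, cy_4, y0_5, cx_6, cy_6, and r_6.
x0_1 = 150, y0_1 = 195, x2_2 = 330, y2_2 = 85, x0_3 = 15, y0_3 = 225, x1_3 = 105, y1_3 = 375, cx_4 = 220, cy_4 = 120, y0_5 = 335, cx_6 = 240, cy_6 = 55, r_6 = 20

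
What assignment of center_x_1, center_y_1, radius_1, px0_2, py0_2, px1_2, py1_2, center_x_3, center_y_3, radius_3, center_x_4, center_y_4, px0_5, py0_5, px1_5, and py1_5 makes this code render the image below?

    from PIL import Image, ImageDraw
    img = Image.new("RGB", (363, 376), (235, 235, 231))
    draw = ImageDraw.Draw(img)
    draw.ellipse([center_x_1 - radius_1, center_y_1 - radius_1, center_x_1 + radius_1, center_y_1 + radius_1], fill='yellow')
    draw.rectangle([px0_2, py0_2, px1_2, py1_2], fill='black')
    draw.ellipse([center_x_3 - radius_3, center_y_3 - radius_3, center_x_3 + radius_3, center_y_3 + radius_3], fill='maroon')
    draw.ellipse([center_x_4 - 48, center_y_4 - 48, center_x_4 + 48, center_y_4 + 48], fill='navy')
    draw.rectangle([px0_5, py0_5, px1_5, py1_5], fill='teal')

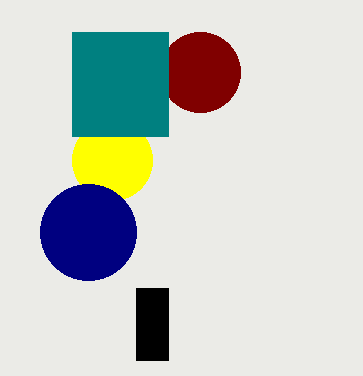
center_x_1 = 112; center_y_1 = 160; radius_1 = 40; px0_2 = 136; py0_2 = 288; px1_2 = 168; py1_2 = 360; center_x_3 = 200; center_y_3 = 72; radius_3 = 40; center_x_4 = 88; center_y_4 = 232; px0_5 = 72; py0_5 = 32; px1_5 = 168; py1_5 = 136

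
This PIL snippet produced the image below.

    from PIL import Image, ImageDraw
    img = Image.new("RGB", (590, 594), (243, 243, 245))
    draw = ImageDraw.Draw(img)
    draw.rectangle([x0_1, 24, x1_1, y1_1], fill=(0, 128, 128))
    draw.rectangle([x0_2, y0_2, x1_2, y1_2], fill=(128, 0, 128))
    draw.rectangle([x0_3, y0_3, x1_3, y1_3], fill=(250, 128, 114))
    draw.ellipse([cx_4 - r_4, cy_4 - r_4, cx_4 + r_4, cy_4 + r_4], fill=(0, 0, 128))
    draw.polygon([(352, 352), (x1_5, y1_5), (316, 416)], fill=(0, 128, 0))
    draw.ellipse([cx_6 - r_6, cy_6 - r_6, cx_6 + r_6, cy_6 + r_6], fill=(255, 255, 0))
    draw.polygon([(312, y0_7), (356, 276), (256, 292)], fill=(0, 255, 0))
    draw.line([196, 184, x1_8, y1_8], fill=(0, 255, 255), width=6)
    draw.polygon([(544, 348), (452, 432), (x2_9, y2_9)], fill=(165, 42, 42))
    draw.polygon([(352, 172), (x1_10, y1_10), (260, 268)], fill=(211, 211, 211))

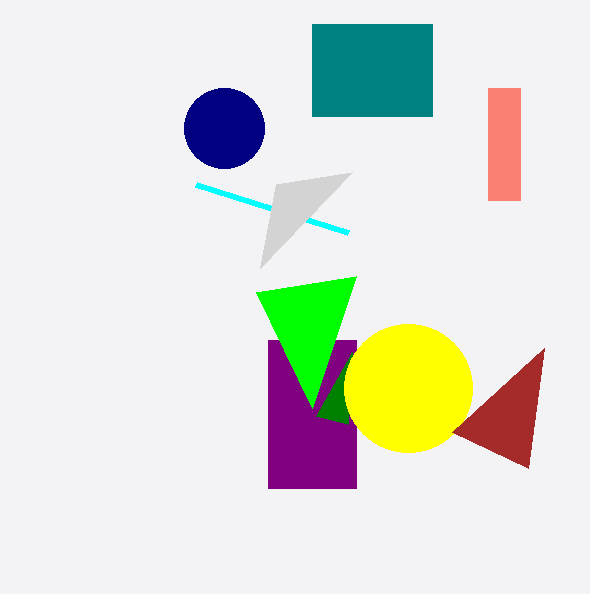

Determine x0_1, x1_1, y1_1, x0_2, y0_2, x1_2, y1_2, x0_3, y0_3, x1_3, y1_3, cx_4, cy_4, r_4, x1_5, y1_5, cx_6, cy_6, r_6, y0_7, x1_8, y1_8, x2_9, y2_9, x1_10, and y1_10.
x0_1 = 312
x1_1 = 432
y1_1 = 116
x0_2 = 268
y0_2 = 340
x1_2 = 356
y1_2 = 488
x0_3 = 488
y0_3 = 88
x1_3 = 520
y1_3 = 200
cx_4 = 224
cy_4 = 128
r_4 = 40
x1_5 = 348
y1_5 = 424
cx_6 = 408
cy_6 = 388
r_6 = 64
y0_7 = 408
x1_8 = 348
y1_8 = 232
x2_9 = 528
y2_9 = 468
x1_10 = 276
y1_10 = 184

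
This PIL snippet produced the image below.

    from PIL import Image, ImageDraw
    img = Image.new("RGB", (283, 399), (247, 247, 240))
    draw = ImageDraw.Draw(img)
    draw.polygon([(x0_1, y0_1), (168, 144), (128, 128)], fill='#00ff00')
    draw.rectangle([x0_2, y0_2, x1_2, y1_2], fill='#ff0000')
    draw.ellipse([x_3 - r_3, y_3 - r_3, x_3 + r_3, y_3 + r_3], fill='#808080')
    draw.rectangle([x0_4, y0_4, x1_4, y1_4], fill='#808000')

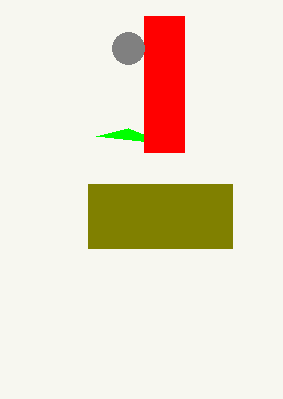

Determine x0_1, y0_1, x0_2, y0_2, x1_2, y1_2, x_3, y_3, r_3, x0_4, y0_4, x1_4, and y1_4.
x0_1 = 96; y0_1 = 136; x0_2 = 144; y0_2 = 16; x1_2 = 184; y1_2 = 152; x_3 = 128; y_3 = 48; r_3 = 16; x0_4 = 88; y0_4 = 184; x1_4 = 232; y1_4 = 248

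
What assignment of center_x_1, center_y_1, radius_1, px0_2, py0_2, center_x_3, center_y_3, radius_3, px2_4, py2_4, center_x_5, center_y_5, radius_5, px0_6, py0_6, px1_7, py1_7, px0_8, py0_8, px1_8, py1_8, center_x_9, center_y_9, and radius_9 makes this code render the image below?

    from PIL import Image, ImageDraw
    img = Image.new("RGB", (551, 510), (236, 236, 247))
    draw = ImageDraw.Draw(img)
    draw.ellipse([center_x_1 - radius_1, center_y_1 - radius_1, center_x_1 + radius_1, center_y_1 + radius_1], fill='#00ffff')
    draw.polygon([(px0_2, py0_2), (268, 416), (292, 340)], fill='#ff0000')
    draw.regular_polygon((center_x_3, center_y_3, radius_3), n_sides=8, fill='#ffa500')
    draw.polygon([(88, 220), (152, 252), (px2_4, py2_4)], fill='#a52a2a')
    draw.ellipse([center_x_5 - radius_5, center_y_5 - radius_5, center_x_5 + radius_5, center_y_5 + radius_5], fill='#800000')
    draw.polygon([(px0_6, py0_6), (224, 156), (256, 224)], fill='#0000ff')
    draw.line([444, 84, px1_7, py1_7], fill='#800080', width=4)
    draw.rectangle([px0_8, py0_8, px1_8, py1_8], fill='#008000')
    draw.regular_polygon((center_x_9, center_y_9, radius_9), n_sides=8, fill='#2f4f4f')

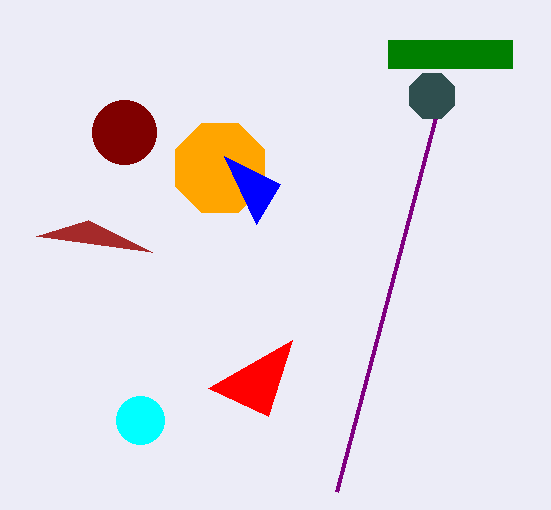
center_x_1 = 140; center_y_1 = 420; radius_1 = 24; px0_2 = 208; py0_2 = 388; center_x_3 = 220; center_y_3 = 168; radius_3 = 48; px2_4 = 36; py2_4 = 236; center_x_5 = 124; center_y_5 = 132; radius_5 = 32; px0_6 = 280; py0_6 = 184; px1_7 = 336; py1_7 = 492; px0_8 = 388; py0_8 = 40; px1_8 = 512; py1_8 = 68; center_x_9 = 432; center_y_9 = 96; radius_9 = 24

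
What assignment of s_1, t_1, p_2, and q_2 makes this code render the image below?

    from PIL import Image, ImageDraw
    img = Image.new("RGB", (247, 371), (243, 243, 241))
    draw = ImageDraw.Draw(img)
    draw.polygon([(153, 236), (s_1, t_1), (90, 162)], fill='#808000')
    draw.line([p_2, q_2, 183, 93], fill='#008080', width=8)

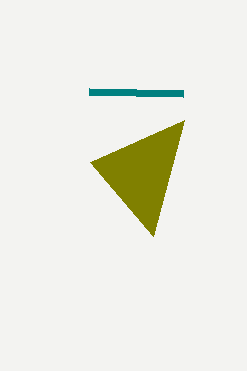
s_1 = 184
t_1 = 120
p_2 = 89
q_2 = 91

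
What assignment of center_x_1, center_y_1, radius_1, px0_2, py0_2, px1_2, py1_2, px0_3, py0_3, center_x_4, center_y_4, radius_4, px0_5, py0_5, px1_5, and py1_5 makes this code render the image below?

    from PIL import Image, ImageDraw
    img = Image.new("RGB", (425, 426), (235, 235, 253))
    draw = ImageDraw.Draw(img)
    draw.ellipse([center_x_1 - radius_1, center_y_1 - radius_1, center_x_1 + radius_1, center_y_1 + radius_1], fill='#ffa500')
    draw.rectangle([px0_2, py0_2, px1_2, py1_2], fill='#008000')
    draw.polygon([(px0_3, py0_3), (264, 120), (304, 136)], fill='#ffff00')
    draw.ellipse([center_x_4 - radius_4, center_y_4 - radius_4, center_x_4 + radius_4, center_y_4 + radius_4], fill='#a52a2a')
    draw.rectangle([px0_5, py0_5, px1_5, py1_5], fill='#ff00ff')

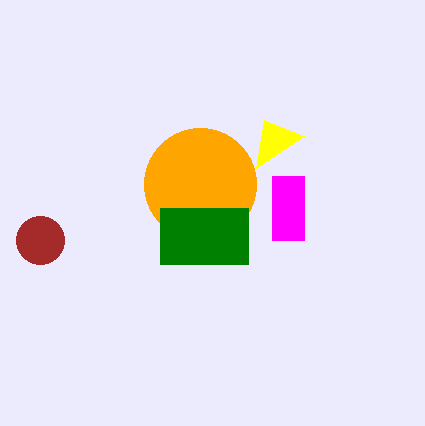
center_x_1 = 200
center_y_1 = 184
radius_1 = 56
px0_2 = 160
py0_2 = 208
px1_2 = 248
py1_2 = 264
px0_3 = 256
py0_3 = 168
center_x_4 = 40
center_y_4 = 240
radius_4 = 24
px0_5 = 272
py0_5 = 176
px1_5 = 304
py1_5 = 240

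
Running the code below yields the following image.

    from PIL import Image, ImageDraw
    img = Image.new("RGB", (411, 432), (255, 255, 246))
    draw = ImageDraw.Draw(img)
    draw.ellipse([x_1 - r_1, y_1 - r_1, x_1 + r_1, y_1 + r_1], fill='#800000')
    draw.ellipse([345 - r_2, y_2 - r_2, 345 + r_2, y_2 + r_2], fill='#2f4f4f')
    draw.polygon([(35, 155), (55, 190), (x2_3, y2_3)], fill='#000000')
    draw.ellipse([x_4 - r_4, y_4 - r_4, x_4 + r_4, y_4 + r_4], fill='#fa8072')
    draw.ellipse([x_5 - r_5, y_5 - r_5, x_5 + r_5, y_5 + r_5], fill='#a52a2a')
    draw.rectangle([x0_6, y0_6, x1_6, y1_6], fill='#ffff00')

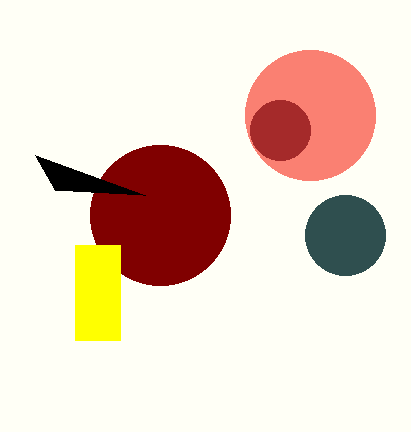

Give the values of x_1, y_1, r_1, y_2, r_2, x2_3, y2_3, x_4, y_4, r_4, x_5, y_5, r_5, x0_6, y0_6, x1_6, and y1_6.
x_1 = 160; y_1 = 215; r_1 = 70; y_2 = 235; r_2 = 40; x2_3 = 145; y2_3 = 195; x_4 = 310; y_4 = 115; r_4 = 65; x_5 = 280; y_5 = 130; r_5 = 30; x0_6 = 75; y0_6 = 245; x1_6 = 120; y1_6 = 340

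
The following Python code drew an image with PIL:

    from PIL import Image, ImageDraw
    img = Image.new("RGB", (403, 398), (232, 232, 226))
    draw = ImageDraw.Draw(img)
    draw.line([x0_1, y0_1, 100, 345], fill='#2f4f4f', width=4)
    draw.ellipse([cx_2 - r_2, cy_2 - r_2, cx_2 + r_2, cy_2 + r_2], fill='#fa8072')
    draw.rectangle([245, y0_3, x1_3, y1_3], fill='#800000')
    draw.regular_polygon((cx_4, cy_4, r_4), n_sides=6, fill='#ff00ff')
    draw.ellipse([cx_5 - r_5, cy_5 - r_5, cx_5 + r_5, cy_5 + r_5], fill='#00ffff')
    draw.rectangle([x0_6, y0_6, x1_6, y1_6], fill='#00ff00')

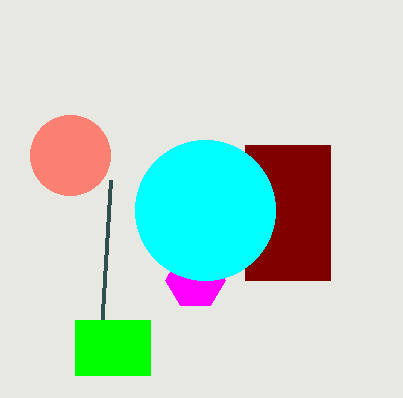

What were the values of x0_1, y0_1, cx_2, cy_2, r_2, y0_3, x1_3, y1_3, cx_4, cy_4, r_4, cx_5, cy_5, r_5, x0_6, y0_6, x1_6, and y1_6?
x0_1 = 110, y0_1 = 180, cx_2 = 70, cy_2 = 155, r_2 = 40, y0_3 = 145, x1_3 = 330, y1_3 = 280, cx_4 = 195, cy_4 = 280, r_4 = 30, cx_5 = 205, cy_5 = 210, r_5 = 70, x0_6 = 75, y0_6 = 320, x1_6 = 150, y1_6 = 375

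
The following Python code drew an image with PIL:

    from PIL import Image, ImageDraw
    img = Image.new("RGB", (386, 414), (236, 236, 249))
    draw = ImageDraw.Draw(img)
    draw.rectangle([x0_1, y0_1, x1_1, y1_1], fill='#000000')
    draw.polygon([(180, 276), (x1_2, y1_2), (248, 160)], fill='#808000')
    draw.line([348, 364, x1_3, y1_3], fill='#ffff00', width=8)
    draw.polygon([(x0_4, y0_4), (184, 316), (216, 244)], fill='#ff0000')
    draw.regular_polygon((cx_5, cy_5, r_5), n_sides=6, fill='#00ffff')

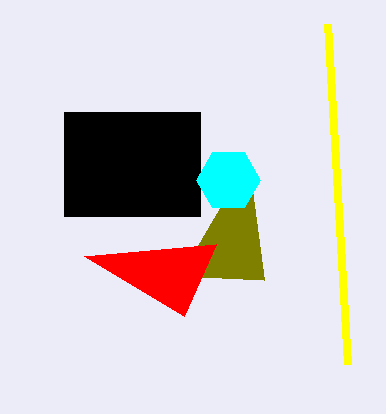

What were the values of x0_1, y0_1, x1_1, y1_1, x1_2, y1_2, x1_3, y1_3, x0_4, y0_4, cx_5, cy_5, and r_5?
x0_1 = 64; y0_1 = 112; x1_1 = 200; y1_1 = 216; x1_2 = 264; y1_2 = 280; x1_3 = 328; y1_3 = 24; x0_4 = 84; y0_4 = 256; cx_5 = 228; cy_5 = 180; r_5 = 32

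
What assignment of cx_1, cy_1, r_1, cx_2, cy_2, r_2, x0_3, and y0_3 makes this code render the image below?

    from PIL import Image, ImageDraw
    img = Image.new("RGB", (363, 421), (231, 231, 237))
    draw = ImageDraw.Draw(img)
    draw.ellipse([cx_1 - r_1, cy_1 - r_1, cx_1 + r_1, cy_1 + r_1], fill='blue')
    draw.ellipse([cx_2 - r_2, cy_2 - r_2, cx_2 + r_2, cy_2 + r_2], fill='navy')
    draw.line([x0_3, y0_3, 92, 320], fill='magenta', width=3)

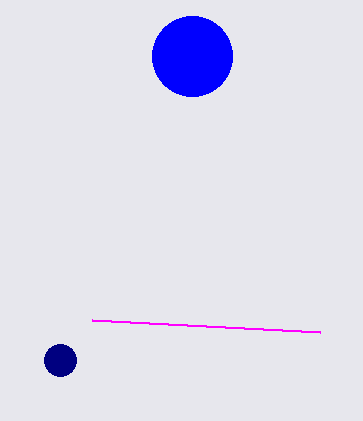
cx_1 = 192; cy_1 = 56; r_1 = 40; cx_2 = 60; cy_2 = 360; r_2 = 16; x0_3 = 320; y0_3 = 332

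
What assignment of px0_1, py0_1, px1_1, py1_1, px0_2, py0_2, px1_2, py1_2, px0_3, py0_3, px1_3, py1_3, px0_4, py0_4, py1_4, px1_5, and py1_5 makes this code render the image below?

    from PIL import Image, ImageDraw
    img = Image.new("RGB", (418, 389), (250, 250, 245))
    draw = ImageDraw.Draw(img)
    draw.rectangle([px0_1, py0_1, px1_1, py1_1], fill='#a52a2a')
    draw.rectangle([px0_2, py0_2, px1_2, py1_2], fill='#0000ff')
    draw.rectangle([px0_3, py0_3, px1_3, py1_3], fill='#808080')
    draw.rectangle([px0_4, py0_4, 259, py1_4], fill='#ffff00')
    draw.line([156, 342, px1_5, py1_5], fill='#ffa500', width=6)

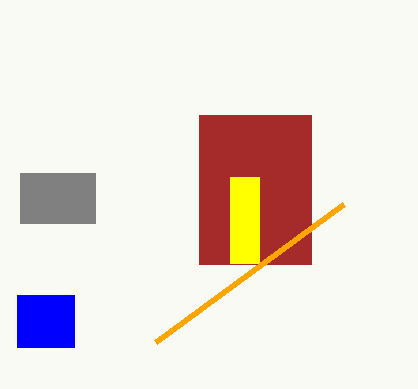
px0_1 = 199, py0_1 = 115, px1_1 = 311, py1_1 = 264, px0_2 = 17, py0_2 = 295, px1_2 = 74, py1_2 = 347, px0_3 = 20, py0_3 = 173, px1_3 = 95, py1_3 = 223, px0_4 = 230, py0_4 = 177, py1_4 = 263, px1_5 = 344, py1_5 = 204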